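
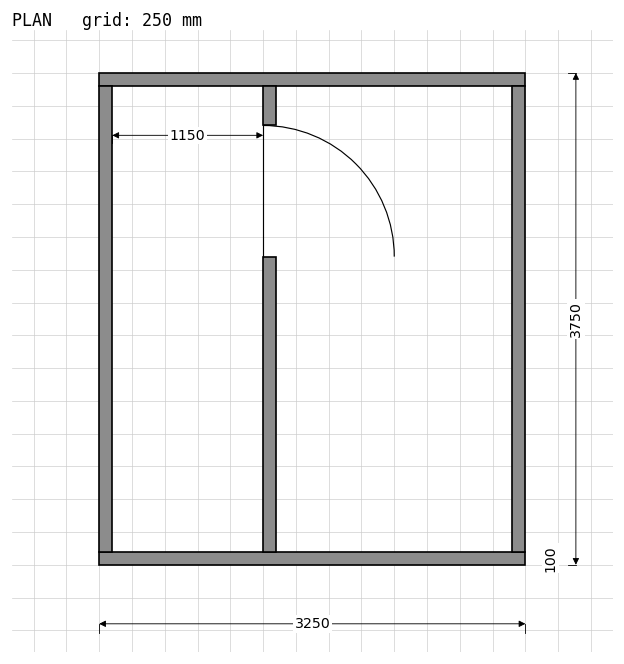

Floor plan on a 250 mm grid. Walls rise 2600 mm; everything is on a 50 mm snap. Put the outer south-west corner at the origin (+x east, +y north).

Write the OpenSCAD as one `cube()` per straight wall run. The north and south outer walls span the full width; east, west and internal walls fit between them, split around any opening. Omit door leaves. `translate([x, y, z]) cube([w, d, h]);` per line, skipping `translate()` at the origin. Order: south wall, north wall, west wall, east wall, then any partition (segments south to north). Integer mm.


cube([3250, 100, 2600]);
translate([0, 3650, 0]) cube([3250, 100, 2600]);
translate([0, 100, 0]) cube([100, 3550, 2600]);
translate([3150, 100, 0]) cube([100, 3550, 2600]);
translate([1250, 100, 0]) cube([100, 2250, 2600]);
translate([1250, 3350, 0]) cube([100, 300, 2600]);


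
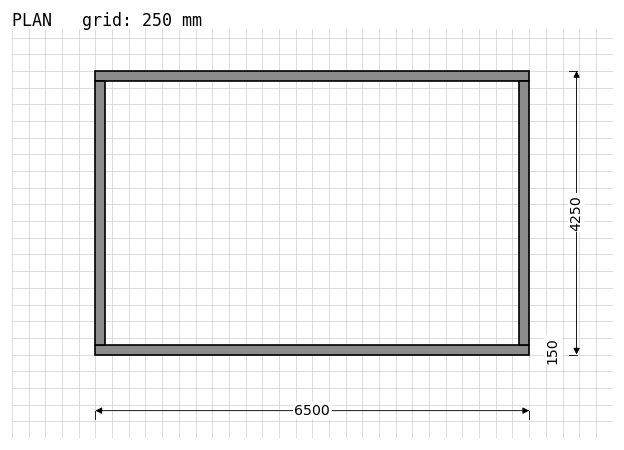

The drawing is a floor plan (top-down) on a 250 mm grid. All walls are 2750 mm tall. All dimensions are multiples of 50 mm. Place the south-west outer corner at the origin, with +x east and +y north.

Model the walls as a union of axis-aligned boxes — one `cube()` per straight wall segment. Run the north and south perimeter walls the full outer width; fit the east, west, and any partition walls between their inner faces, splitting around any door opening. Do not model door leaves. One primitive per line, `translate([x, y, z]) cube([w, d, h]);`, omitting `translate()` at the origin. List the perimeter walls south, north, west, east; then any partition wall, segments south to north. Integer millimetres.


cube([6500, 150, 2750]);
translate([0, 4100, 0]) cube([6500, 150, 2750]);
translate([0, 150, 0]) cube([150, 3950, 2750]);
translate([6350, 150, 0]) cube([150, 3950, 2750]);


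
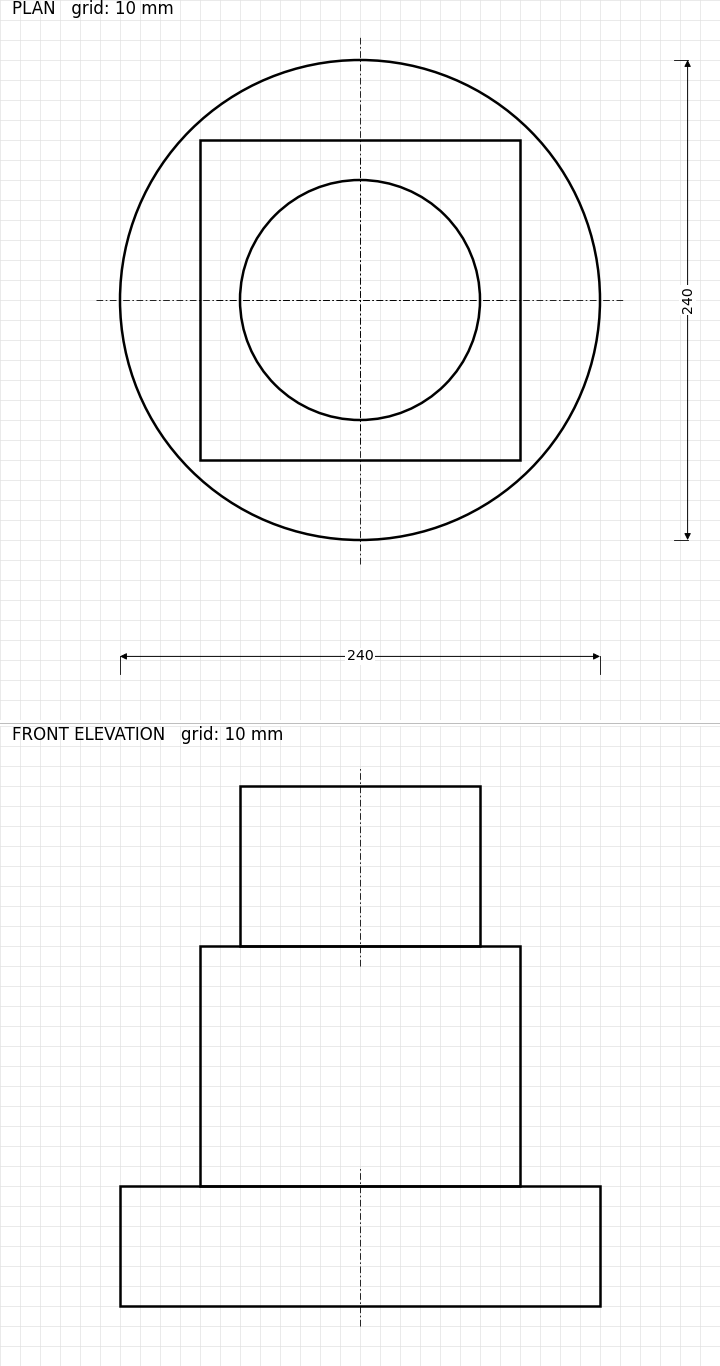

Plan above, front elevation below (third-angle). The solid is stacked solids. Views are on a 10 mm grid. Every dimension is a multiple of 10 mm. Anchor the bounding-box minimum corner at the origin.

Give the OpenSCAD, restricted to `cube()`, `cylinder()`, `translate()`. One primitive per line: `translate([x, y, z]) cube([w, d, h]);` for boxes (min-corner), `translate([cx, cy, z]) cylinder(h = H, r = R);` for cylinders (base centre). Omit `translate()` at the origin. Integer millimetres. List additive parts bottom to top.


translate([120, 120, 0]) cylinder(h = 60, r = 120);
translate([40, 40, 60]) cube([160, 160, 120]);
translate([120, 120, 180]) cylinder(h = 80, r = 60);


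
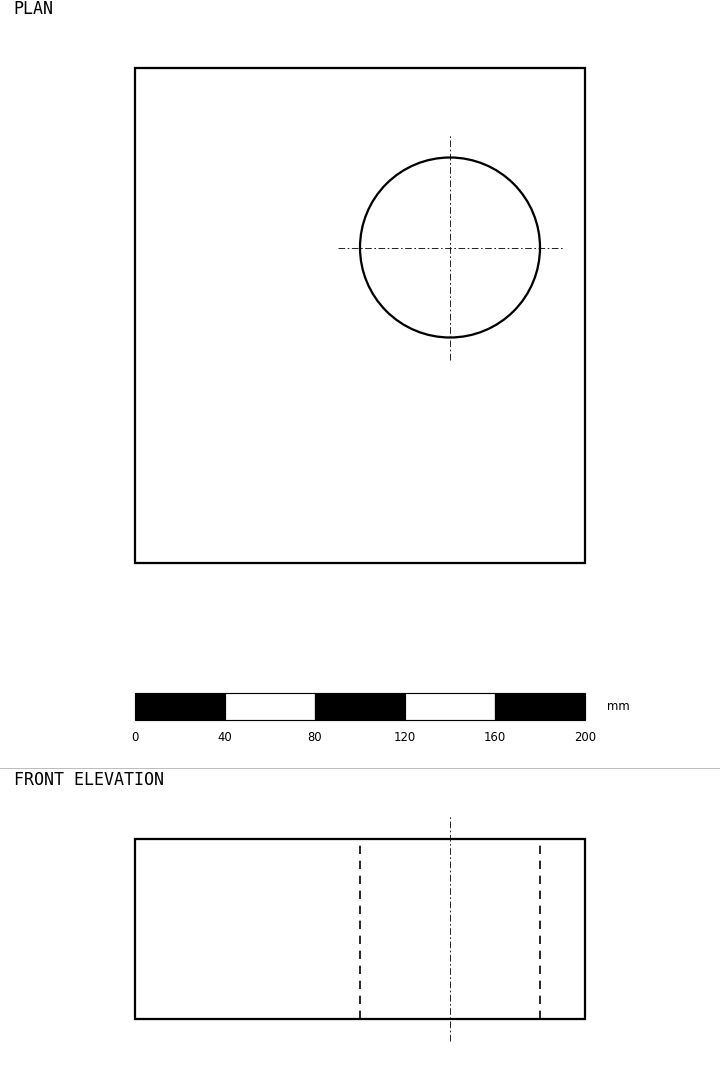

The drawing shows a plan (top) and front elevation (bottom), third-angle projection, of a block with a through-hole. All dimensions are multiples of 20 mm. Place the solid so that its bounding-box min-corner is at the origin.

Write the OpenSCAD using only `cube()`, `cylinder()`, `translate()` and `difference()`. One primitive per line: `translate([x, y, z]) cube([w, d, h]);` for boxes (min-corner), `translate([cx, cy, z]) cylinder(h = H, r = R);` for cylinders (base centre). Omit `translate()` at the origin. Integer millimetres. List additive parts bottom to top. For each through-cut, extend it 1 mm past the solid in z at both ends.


difference() {
  cube([200, 220, 80]);
  translate([140, 140, -1]) cylinder(h = 82, r = 40);
}


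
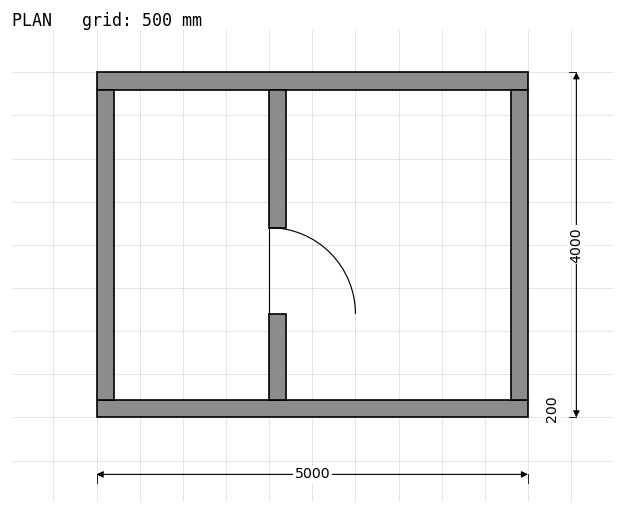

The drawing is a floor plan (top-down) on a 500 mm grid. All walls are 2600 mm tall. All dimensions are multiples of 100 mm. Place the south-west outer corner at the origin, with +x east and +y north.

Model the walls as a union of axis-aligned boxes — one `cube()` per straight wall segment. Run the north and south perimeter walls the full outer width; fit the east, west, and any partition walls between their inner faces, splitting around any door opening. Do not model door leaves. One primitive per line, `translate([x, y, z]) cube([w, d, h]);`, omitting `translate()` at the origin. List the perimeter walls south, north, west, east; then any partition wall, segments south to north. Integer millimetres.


cube([5000, 200, 2600]);
translate([0, 3800, 0]) cube([5000, 200, 2600]);
translate([0, 200, 0]) cube([200, 3600, 2600]);
translate([4800, 200, 0]) cube([200, 3600, 2600]);
translate([2000, 200, 0]) cube([200, 1000, 2600]);
translate([2000, 2200, 0]) cube([200, 1600, 2600]);


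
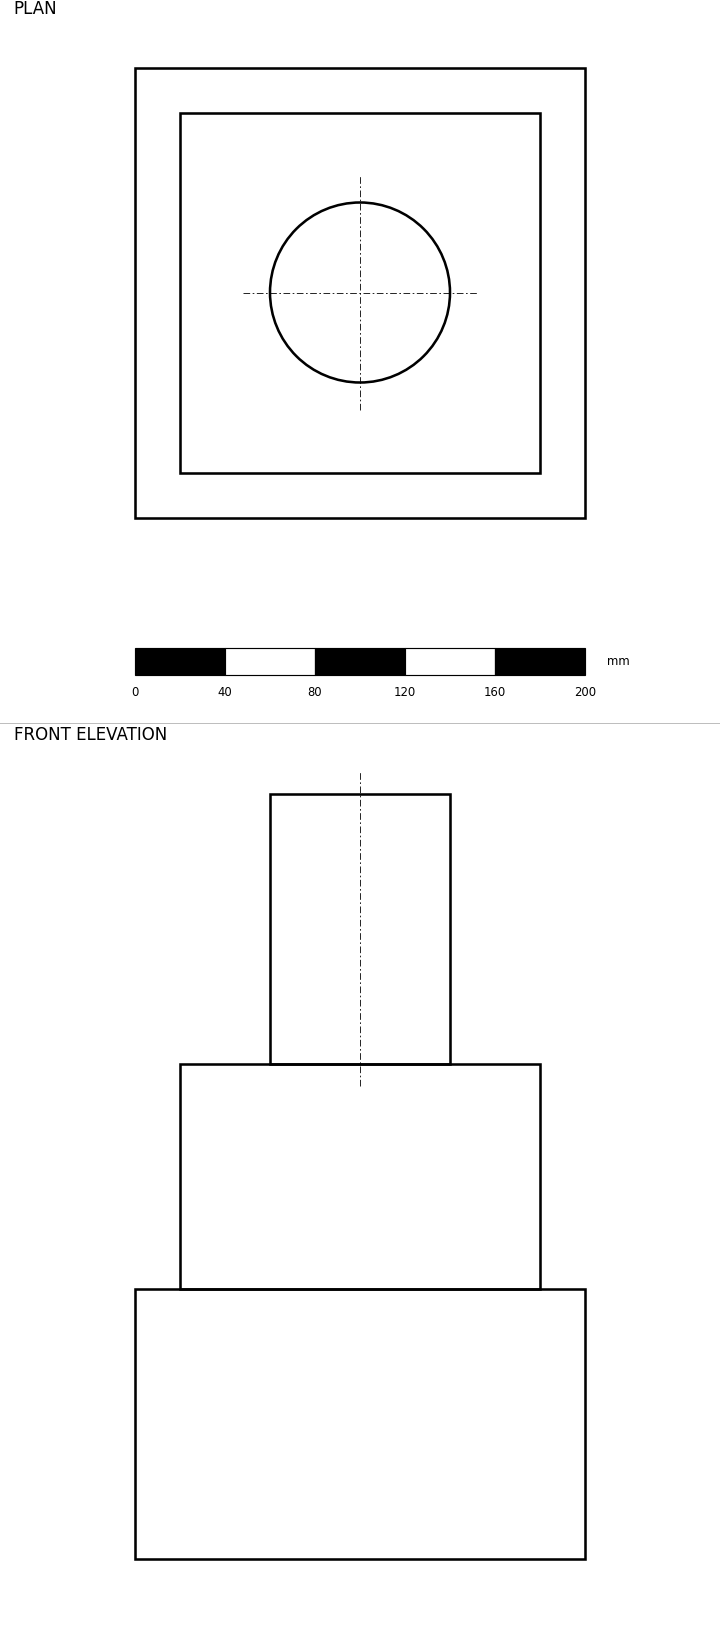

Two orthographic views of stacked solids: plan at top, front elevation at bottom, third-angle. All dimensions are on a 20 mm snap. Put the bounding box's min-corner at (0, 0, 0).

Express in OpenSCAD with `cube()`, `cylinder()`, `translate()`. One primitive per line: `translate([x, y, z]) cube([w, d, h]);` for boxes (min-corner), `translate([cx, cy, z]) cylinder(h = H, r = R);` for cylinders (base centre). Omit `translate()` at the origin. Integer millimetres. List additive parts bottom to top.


cube([200, 200, 120]);
translate([20, 20, 120]) cube([160, 160, 100]);
translate([100, 100, 220]) cylinder(h = 120, r = 40);


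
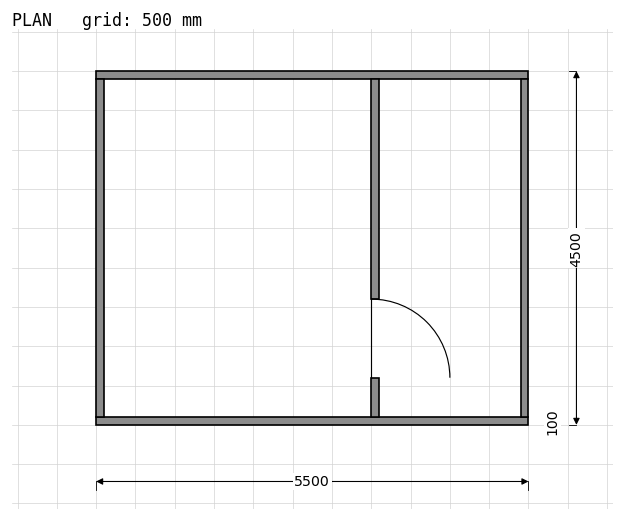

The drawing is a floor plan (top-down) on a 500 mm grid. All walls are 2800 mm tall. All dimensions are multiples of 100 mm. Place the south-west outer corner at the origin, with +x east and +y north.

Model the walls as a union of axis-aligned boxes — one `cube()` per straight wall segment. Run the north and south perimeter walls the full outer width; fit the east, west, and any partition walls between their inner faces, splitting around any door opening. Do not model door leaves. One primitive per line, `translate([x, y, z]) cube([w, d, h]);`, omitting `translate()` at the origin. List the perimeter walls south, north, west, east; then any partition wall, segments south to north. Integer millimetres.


cube([5500, 100, 2800]);
translate([0, 4400, 0]) cube([5500, 100, 2800]);
translate([0, 100, 0]) cube([100, 4300, 2800]);
translate([5400, 100, 0]) cube([100, 4300, 2800]);
translate([3500, 100, 0]) cube([100, 500, 2800]);
translate([3500, 1600, 0]) cube([100, 2800, 2800]);


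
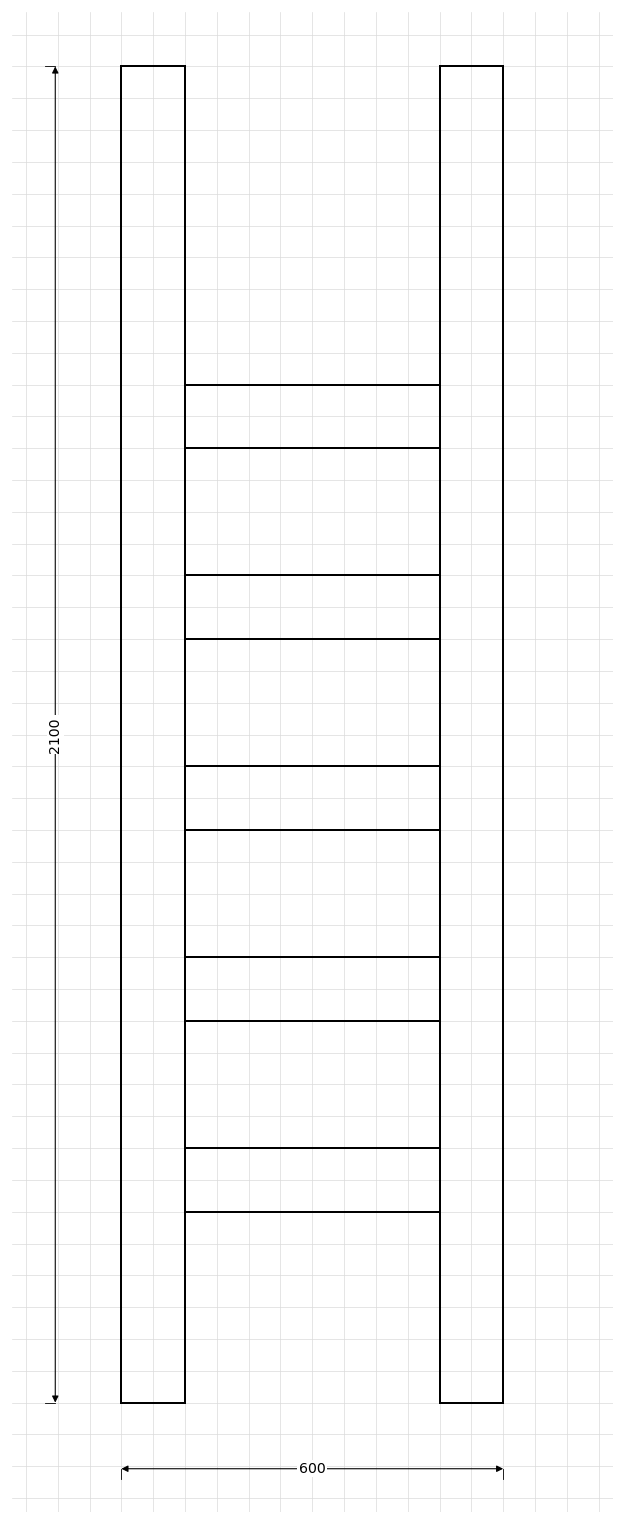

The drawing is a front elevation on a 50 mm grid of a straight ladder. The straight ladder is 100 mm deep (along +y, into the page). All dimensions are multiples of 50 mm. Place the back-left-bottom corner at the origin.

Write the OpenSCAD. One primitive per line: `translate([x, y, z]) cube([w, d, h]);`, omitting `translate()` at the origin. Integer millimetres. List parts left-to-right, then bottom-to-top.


cube([100, 100, 2100]);
translate([100, 0, 300]) cube([400, 100, 100]);
translate([100, 0, 600]) cube([400, 100, 100]);
translate([100, 0, 900]) cube([400, 100, 100]);
translate([100, 0, 1200]) cube([400, 100, 100]);
translate([100, 0, 1500]) cube([400, 100, 100]);
translate([500, 0, 0]) cube([100, 100, 2100]);


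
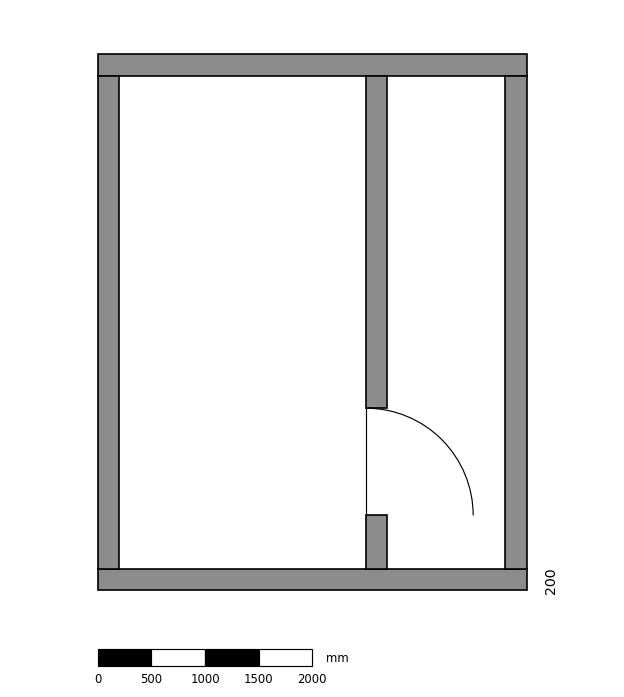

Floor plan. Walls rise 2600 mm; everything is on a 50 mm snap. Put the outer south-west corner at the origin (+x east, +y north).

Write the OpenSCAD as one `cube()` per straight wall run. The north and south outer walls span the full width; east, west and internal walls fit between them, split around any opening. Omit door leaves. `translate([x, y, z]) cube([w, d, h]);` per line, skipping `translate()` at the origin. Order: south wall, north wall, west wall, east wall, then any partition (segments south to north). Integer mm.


cube([4000, 200, 2600]);
translate([0, 4800, 0]) cube([4000, 200, 2600]);
translate([0, 200, 0]) cube([200, 4600, 2600]);
translate([3800, 200, 0]) cube([200, 4600, 2600]);
translate([2500, 200, 0]) cube([200, 500, 2600]);
translate([2500, 1700, 0]) cube([200, 3100, 2600]);


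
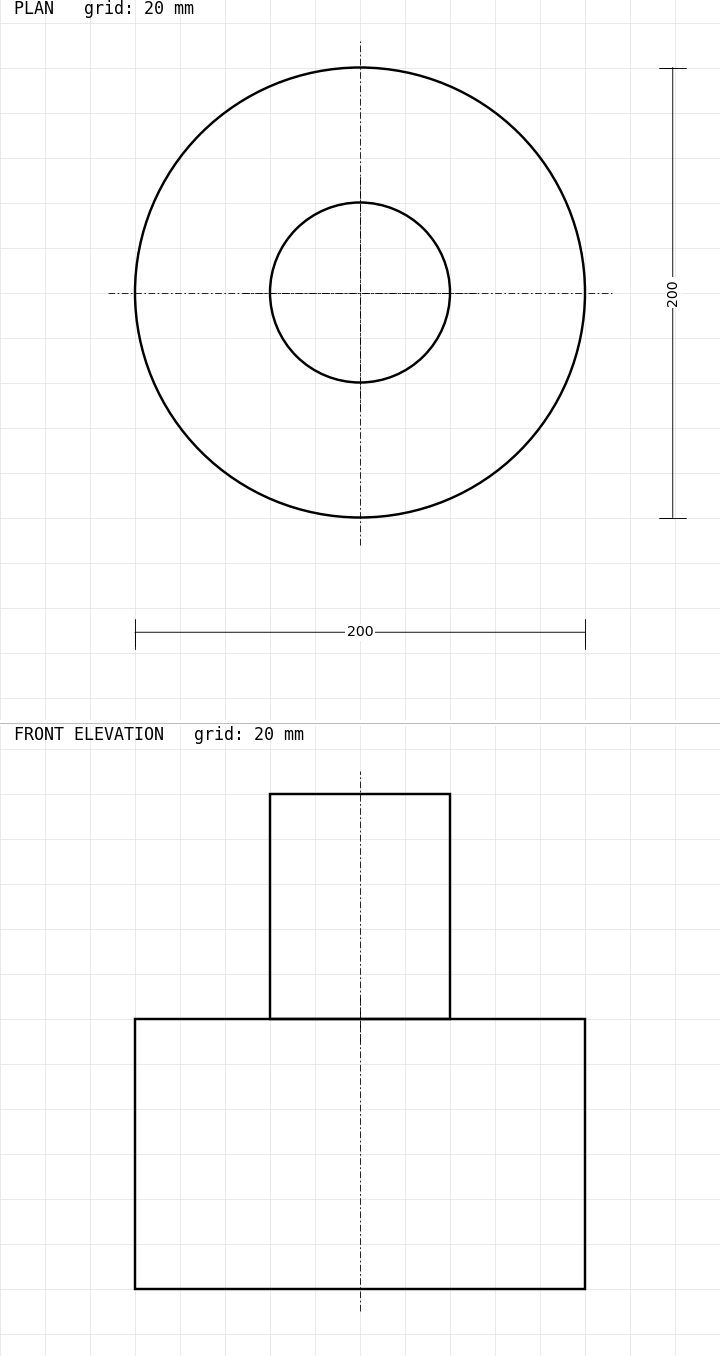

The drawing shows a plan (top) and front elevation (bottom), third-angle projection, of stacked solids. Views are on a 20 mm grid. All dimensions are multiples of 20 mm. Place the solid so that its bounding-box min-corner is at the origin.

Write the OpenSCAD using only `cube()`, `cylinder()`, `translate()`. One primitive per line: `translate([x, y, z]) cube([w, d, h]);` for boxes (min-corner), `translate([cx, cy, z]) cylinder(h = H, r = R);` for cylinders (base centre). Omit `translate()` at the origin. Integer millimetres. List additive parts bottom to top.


translate([100, 100, 0]) cylinder(h = 120, r = 100);
translate([100, 100, 120]) cylinder(h = 100, r = 40);


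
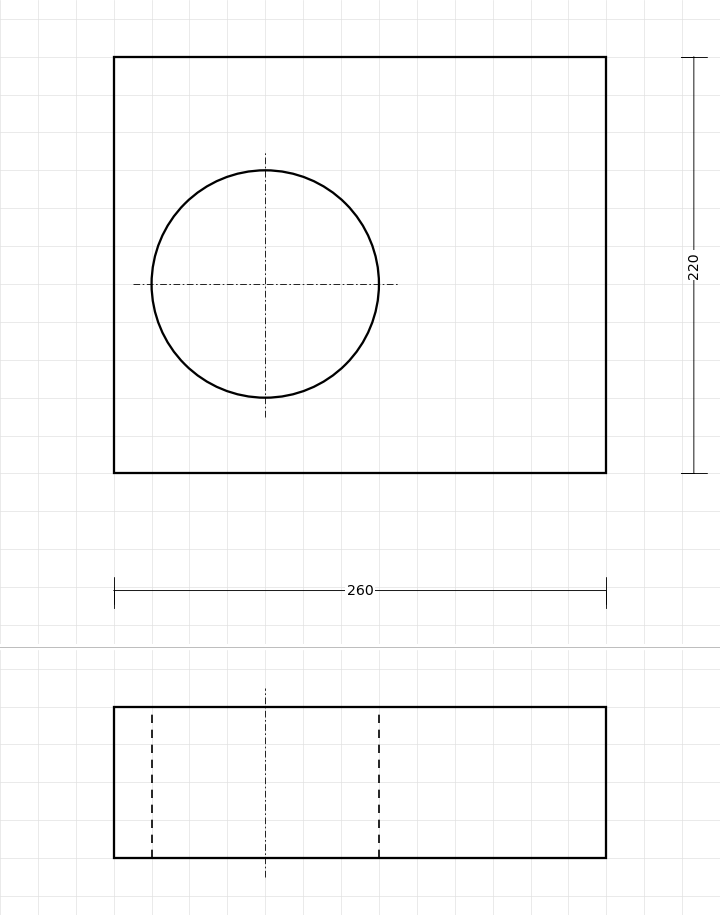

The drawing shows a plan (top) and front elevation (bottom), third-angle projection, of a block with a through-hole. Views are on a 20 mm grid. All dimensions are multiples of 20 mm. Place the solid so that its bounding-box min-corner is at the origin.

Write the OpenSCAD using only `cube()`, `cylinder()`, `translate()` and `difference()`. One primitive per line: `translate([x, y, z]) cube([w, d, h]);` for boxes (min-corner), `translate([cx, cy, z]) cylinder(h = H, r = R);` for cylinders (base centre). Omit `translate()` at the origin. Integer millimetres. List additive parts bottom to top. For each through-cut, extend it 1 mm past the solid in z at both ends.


difference() {
  cube([260, 220, 80]);
  translate([80, 100, -1]) cylinder(h = 82, r = 60);
}


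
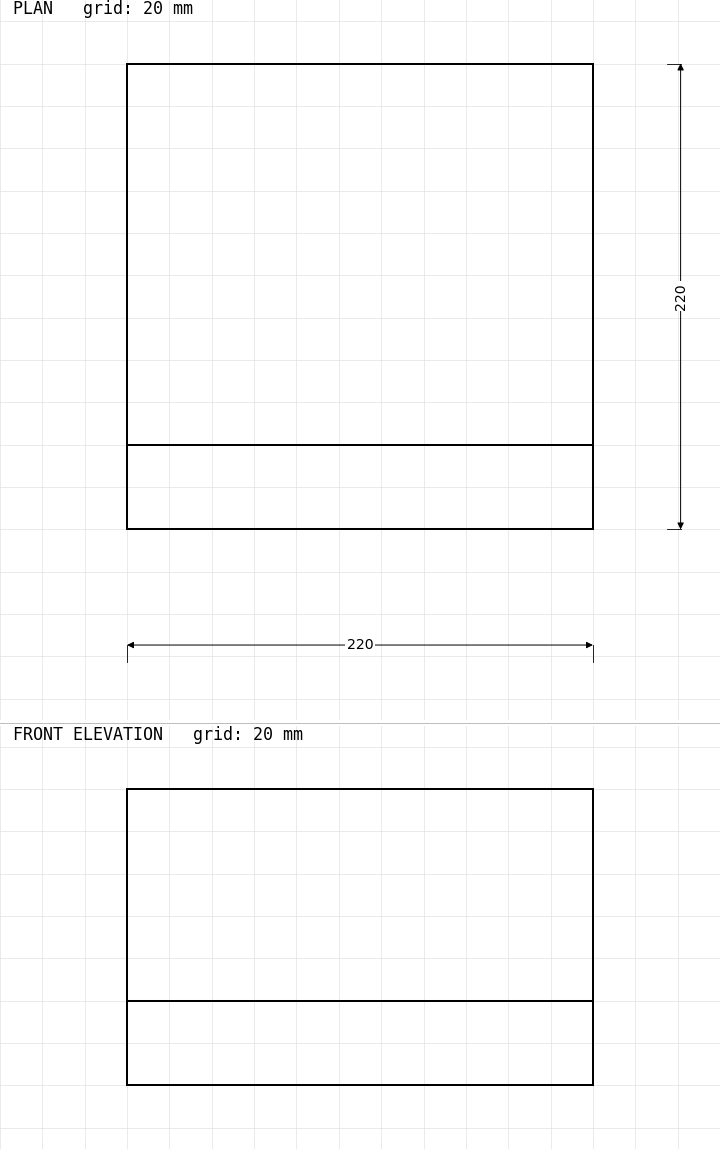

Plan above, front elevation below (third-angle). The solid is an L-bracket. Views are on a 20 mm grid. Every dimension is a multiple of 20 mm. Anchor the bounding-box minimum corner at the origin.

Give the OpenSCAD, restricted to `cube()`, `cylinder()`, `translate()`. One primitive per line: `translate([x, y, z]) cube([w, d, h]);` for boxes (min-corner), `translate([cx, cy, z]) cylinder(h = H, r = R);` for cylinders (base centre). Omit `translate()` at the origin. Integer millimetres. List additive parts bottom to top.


cube([220, 220, 40]);
translate([0, 0, 40]) cube([220, 40, 100]);


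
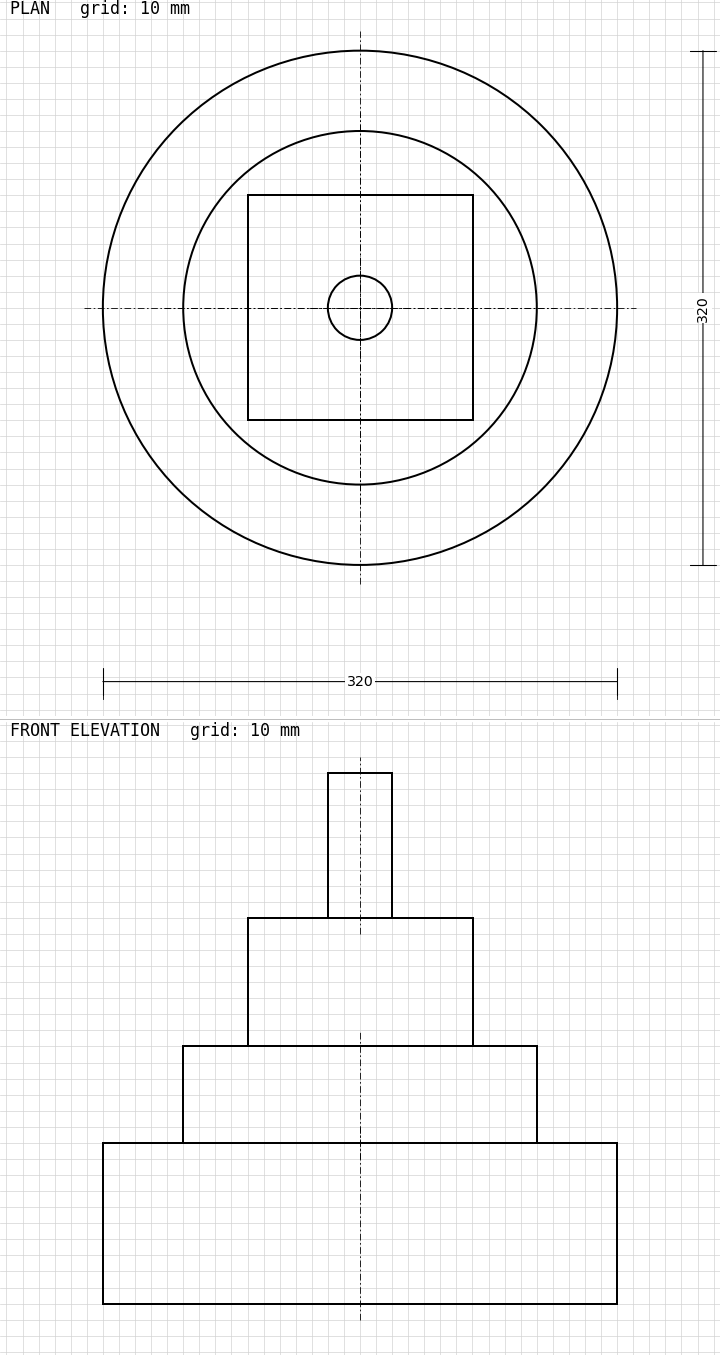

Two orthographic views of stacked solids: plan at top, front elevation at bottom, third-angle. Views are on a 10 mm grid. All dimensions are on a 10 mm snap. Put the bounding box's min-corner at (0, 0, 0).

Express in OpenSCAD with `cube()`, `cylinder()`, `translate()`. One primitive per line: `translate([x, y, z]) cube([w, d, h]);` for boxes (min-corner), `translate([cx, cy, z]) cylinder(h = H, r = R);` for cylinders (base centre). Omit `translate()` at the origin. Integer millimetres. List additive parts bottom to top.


translate([160, 160, 0]) cylinder(h = 100, r = 160);
translate([160, 160, 100]) cylinder(h = 60, r = 110);
translate([90, 90, 160]) cube([140, 140, 80]);
translate([160, 160, 240]) cylinder(h = 90, r = 20);


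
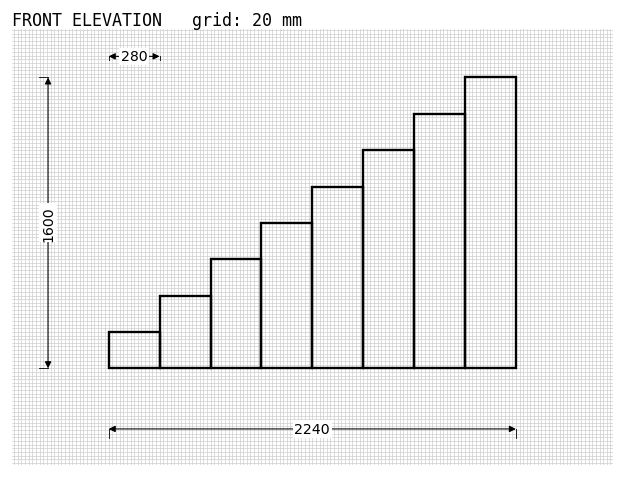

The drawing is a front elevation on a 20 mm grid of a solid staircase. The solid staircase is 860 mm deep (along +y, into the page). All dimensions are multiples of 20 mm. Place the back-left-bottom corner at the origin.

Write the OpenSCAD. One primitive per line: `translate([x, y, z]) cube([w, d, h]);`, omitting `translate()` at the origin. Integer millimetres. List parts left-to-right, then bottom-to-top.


cube([280, 860, 200]);
translate([280, 0, 0]) cube([280, 860, 400]);
translate([560, 0, 0]) cube([280, 860, 600]);
translate([840, 0, 0]) cube([280, 860, 800]);
translate([1120, 0, 0]) cube([280, 860, 1000]);
translate([1400, 0, 0]) cube([280, 860, 1200]);
translate([1680, 0, 0]) cube([280, 860, 1400]);
translate([1960, 0, 0]) cube([280, 860, 1600]);


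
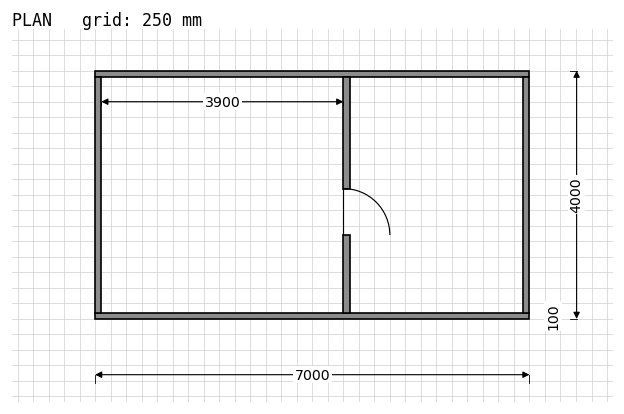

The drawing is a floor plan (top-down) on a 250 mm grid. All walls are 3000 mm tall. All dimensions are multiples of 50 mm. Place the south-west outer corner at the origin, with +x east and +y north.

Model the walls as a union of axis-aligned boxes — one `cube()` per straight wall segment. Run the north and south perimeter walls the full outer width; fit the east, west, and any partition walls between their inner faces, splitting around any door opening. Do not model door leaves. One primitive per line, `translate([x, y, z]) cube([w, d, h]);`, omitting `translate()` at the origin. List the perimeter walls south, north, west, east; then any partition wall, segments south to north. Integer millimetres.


cube([7000, 100, 3000]);
translate([0, 3900, 0]) cube([7000, 100, 3000]);
translate([0, 100, 0]) cube([100, 3800, 3000]);
translate([6900, 100, 0]) cube([100, 3800, 3000]);
translate([4000, 100, 0]) cube([100, 1250, 3000]);
translate([4000, 2100, 0]) cube([100, 1800, 3000]);


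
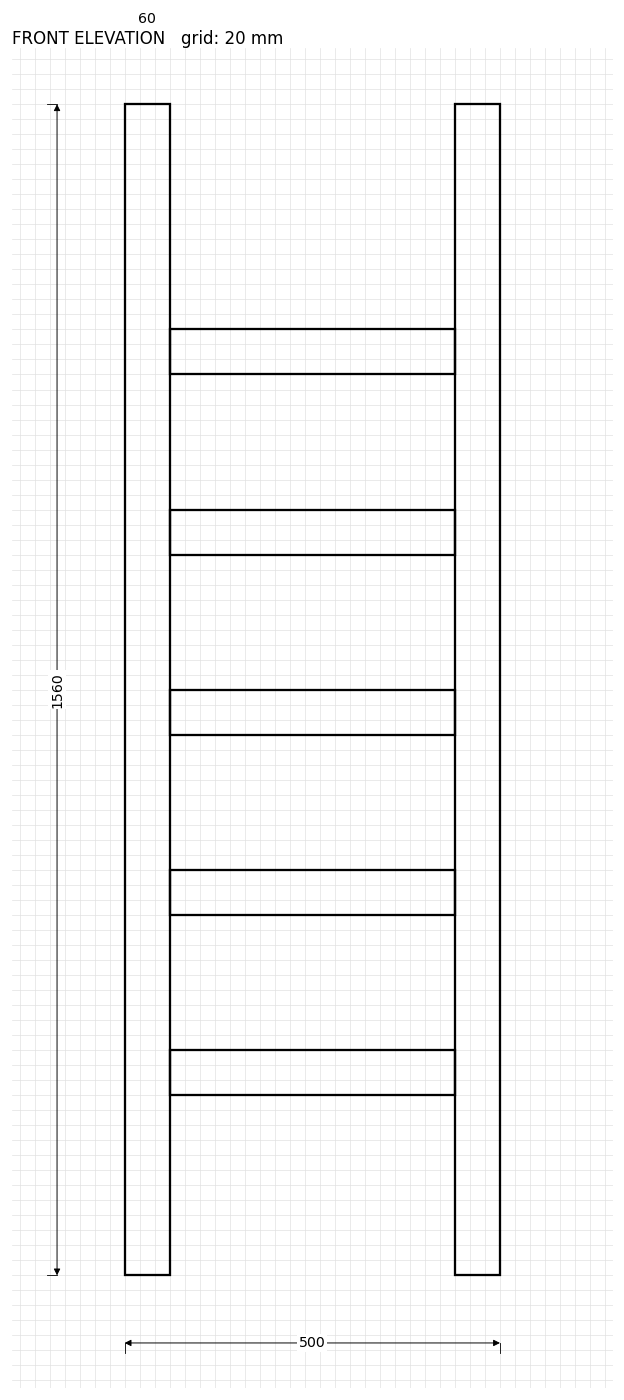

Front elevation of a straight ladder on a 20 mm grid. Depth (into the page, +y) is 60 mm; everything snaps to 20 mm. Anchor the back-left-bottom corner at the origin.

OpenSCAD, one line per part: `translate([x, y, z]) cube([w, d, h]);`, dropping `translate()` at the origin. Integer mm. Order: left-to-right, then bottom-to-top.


cube([60, 60, 1560]);
translate([60, 0, 240]) cube([380, 60, 60]);
translate([60, 0, 480]) cube([380, 60, 60]);
translate([60, 0, 720]) cube([380, 60, 60]);
translate([60, 0, 960]) cube([380, 60, 60]);
translate([60, 0, 1200]) cube([380, 60, 60]);
translate([440, 0, 0]) cube([60, 60, 1560]);


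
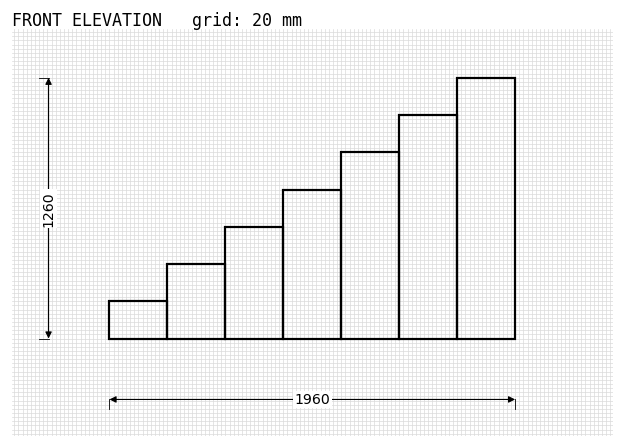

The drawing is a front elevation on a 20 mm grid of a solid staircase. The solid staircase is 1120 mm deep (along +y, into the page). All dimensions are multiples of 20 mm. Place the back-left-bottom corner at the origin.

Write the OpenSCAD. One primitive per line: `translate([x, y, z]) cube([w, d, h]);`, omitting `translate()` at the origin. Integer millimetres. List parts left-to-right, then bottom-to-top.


cube([280, 1120, 180]);
translate([280, 0, 0]) cube([280, 1120, 360]);
translate([560, 0, 0]) cube([280, 1120, 540]);
translate([840, 0, 0]) cube([280, 1120, 720]);
translate([1120, 0, 0]) cube([280, 1120, 900]);
translate([1400, 0, 0]) cube([280, 1120, 1080]);
translate([1680, 0, 0]) cube([280, 1120, 1260]);


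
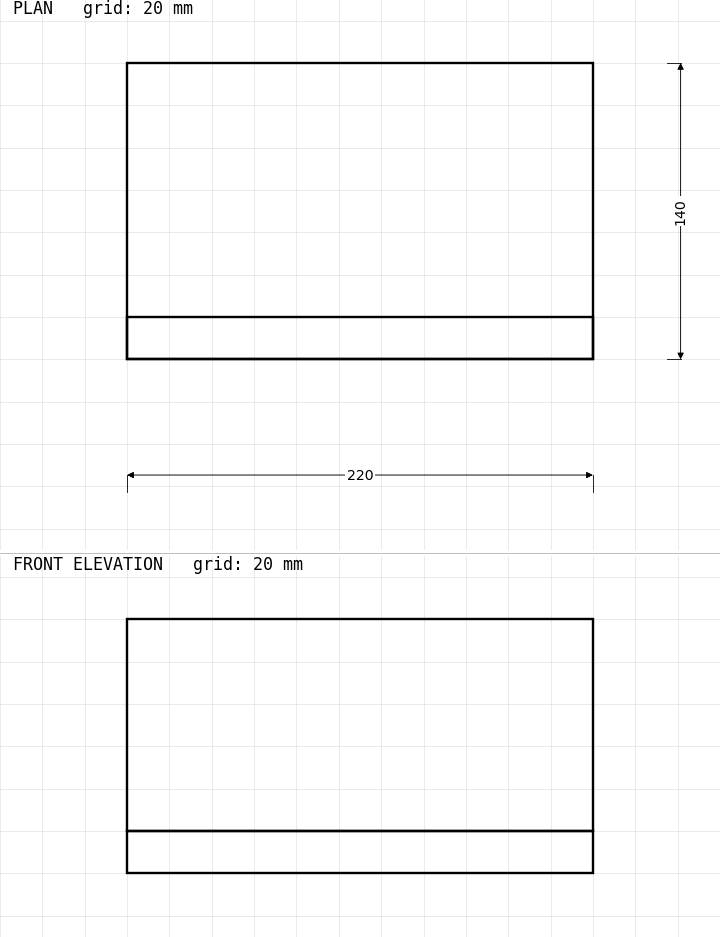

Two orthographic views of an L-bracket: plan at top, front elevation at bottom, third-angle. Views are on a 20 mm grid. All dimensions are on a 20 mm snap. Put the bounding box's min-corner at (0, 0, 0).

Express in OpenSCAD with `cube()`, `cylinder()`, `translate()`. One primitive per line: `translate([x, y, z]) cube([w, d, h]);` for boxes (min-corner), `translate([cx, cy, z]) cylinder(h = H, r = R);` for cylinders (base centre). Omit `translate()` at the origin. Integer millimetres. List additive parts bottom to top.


cube([220, 140, 20]);
translate([0, 0, 20]) cube([220, 20, 100]);


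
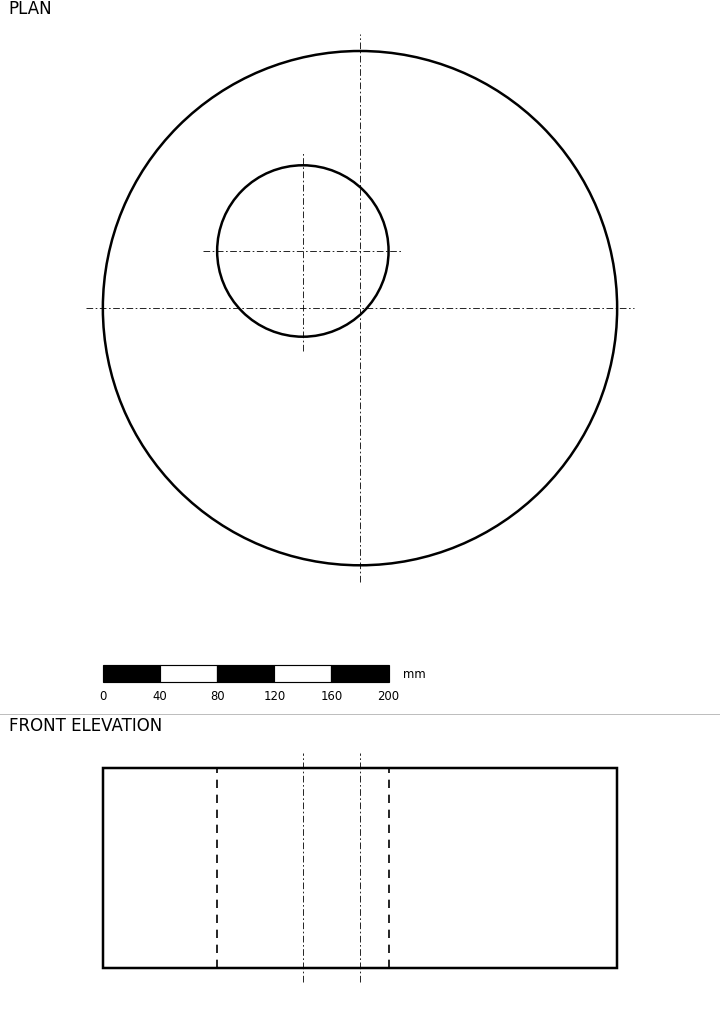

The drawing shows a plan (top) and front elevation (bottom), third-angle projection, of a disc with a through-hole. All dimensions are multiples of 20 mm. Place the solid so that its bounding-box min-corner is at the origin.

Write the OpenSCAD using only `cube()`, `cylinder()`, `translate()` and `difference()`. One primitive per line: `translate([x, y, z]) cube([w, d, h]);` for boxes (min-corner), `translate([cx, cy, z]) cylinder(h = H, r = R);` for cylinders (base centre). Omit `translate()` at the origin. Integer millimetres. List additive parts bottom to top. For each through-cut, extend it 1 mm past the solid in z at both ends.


difference() {
  translate([180, 180, 0]) cylinder(h = 140, r = 180);
  translate([140, 220, -1]) cylinder(h = 142, r = 60);
}


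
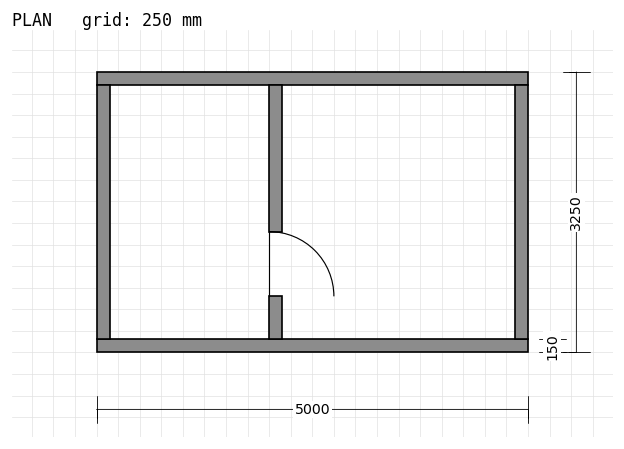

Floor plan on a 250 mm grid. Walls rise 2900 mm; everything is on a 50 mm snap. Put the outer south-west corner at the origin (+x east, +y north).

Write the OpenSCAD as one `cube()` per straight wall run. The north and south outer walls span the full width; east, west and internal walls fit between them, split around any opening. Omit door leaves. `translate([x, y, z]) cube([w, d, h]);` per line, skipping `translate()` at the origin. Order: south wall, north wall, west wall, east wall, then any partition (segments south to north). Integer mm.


cube([5000, 150, 2900]);
translate([0, 3100, 0]) cube([5000, 150, 2900]);
translate([0, 150, 0]) cube([150, 2950, 2900]);
translate([4850, 150, 0]) cube([150, 2950, 2900]);
translate([2000, 150, 0]) cube([150, 500, 2900]);
translate([2000, 1400, 0]) cube([150, 1700, 2900]);


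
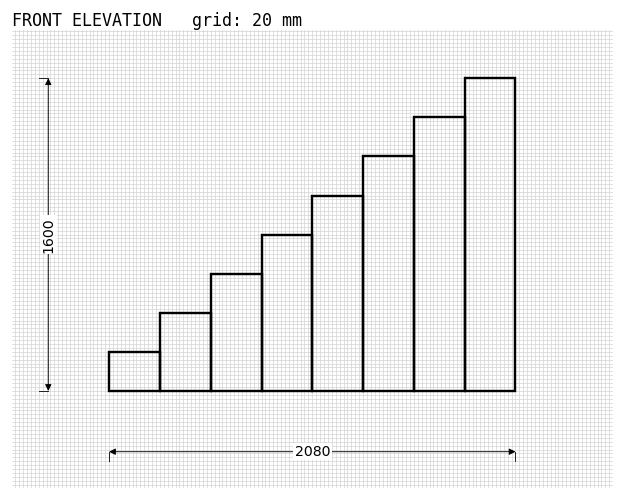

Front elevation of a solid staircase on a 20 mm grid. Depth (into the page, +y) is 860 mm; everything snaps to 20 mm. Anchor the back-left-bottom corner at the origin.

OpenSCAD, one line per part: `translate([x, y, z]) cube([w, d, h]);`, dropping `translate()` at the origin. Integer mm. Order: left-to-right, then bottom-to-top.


cube([260, 860, 200]);
translate([260, 0, 0]) cube([260, 860, 400]);
translate([520, 0, 0]) cube([260, 860, 600]);
translate([780, 0, 0]) cube([260, 860, 800]);
translate([1040, 0, 0]) cube([260, 860, 1000]);
translate([1300, 0, 0]) cube([260, 860, 1200]);
translate([1560, 0, 0]) cube([260, 860, 1400]);
translate([1820, 0, 0]) cube([260, 860, 1600]);


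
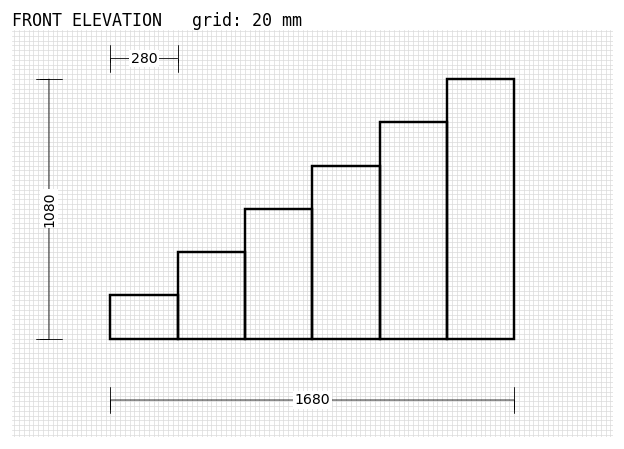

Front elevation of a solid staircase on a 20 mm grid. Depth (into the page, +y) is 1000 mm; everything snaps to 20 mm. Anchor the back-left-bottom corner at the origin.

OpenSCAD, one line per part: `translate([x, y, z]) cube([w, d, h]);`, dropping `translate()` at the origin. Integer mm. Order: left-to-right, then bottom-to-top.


cube([280, 1000, 180]);
translate([280, 0, 0]) cube([280, 1000, 360]);
translate([560, 0, 0]) cube([280, 1000, 540]);
translate([840, 0, 0]) cube([280, 1000, 720]);
translate([1120, 0, 0]) cube([280, 1000, 900]);
translate([1400, 0, 0]) cube([280, 1000, 1080]);


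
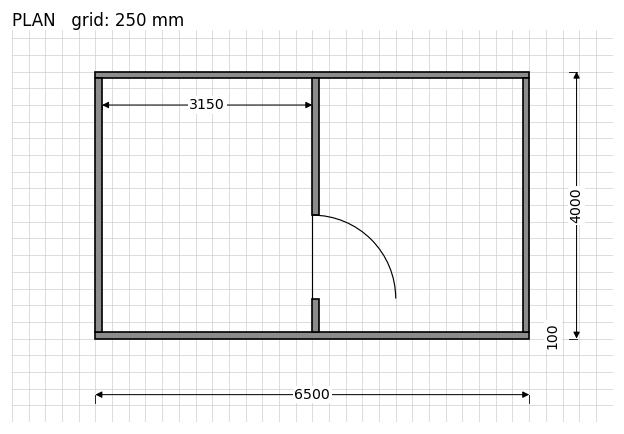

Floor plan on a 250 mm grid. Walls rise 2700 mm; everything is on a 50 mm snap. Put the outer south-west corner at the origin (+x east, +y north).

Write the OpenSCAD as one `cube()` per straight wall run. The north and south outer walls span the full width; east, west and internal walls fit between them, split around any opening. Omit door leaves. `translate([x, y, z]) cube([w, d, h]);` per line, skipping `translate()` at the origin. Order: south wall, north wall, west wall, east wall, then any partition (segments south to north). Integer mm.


cube([6500, 100, 2700]);
translate([0, 3900, 0]) cube([6500, 100, 2700]);
translate([0, 100, 0]) cube([100, 3800, 2700]);
translate([6400, 100, 0]) cube([100, 3800, 2700]);
translate([3250, 100, 0]) cube([100, 500, 2700]);
translate([3250, 1850, 0]) cube([100, 2050, 2700]);


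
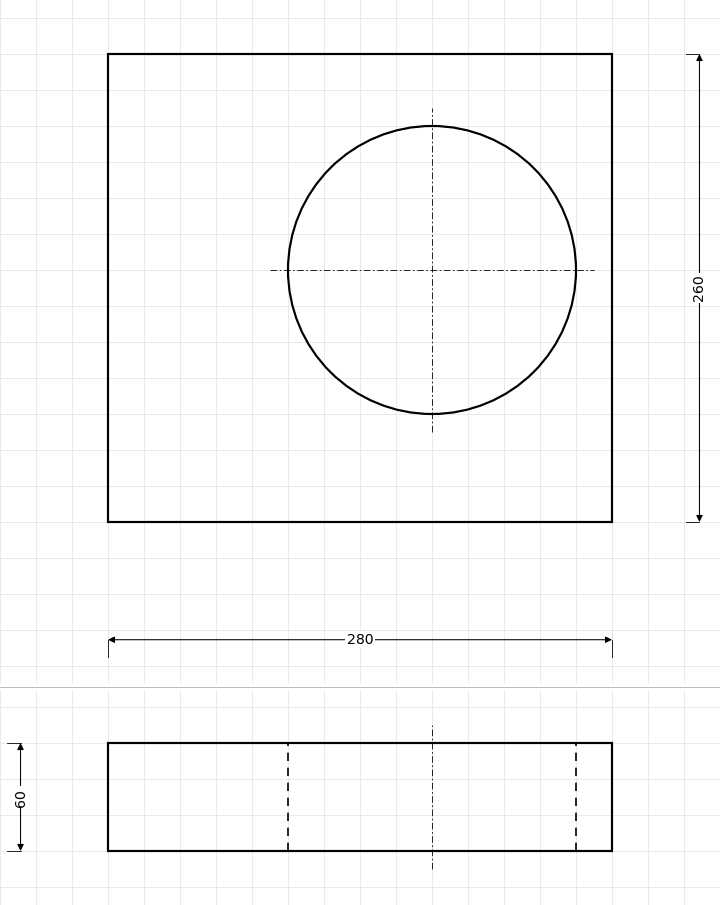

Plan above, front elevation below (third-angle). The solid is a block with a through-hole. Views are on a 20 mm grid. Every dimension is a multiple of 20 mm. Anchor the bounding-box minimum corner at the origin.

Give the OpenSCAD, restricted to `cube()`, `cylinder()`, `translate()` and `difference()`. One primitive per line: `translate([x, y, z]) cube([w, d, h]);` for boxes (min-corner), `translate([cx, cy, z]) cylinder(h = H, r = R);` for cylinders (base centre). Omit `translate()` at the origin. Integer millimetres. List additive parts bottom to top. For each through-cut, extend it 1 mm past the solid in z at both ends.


difference() {
  cube([280, 260, 60]);
  translate([180, 140, -1]) cylinder(h = 62, r = 80);
}


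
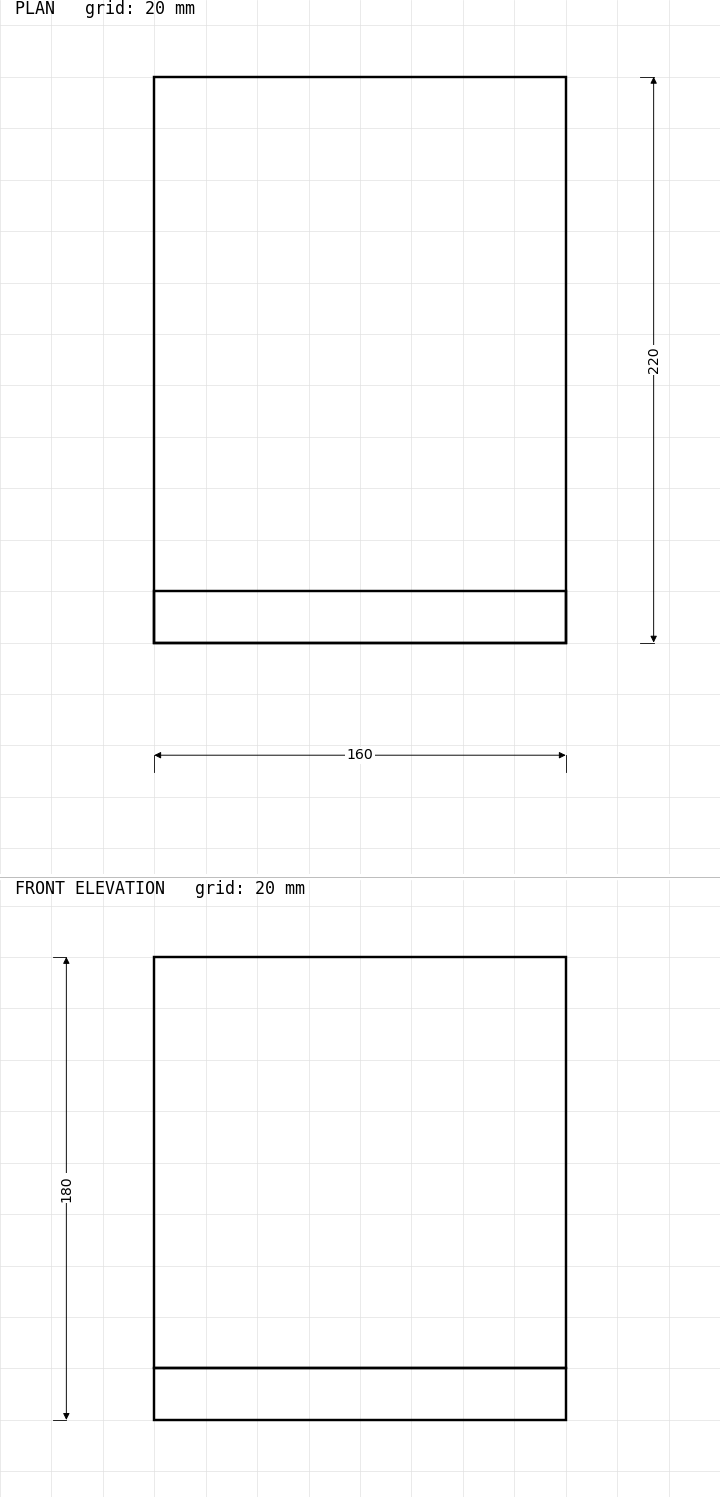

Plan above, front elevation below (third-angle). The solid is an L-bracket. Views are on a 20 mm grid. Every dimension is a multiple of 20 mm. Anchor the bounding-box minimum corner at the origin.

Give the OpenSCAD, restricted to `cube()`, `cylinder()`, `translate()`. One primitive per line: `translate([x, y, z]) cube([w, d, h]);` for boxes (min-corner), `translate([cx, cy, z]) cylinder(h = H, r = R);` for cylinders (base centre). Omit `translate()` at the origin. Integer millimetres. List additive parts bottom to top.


cube([160, 220, 20]);
translate([0, 0, 20]) cube([160, 20, 160]);


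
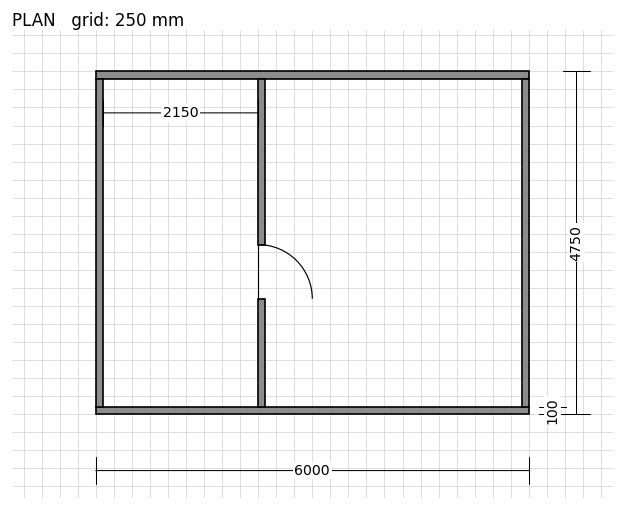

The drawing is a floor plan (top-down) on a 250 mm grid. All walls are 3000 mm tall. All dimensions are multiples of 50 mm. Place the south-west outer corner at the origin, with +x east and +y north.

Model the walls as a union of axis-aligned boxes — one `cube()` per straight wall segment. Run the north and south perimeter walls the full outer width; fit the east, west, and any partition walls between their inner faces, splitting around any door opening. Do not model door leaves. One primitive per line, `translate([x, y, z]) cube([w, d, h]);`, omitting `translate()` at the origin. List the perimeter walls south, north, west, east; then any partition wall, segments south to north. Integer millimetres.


cube([6000, 100, 3000]);
translate([0, 4650, 0]) cube([6000, 100, 3000]);
translate([0, 100, 0]) cube([100, 4550, 3000]);
translate([5900, 100, 0]) cube([100, 4550, 3000]);
translate([2250, 100, 0]) cube([100, 1500, 3000]);
translate([2250, 2350, 0]) cube([100, 2300, 3000]);


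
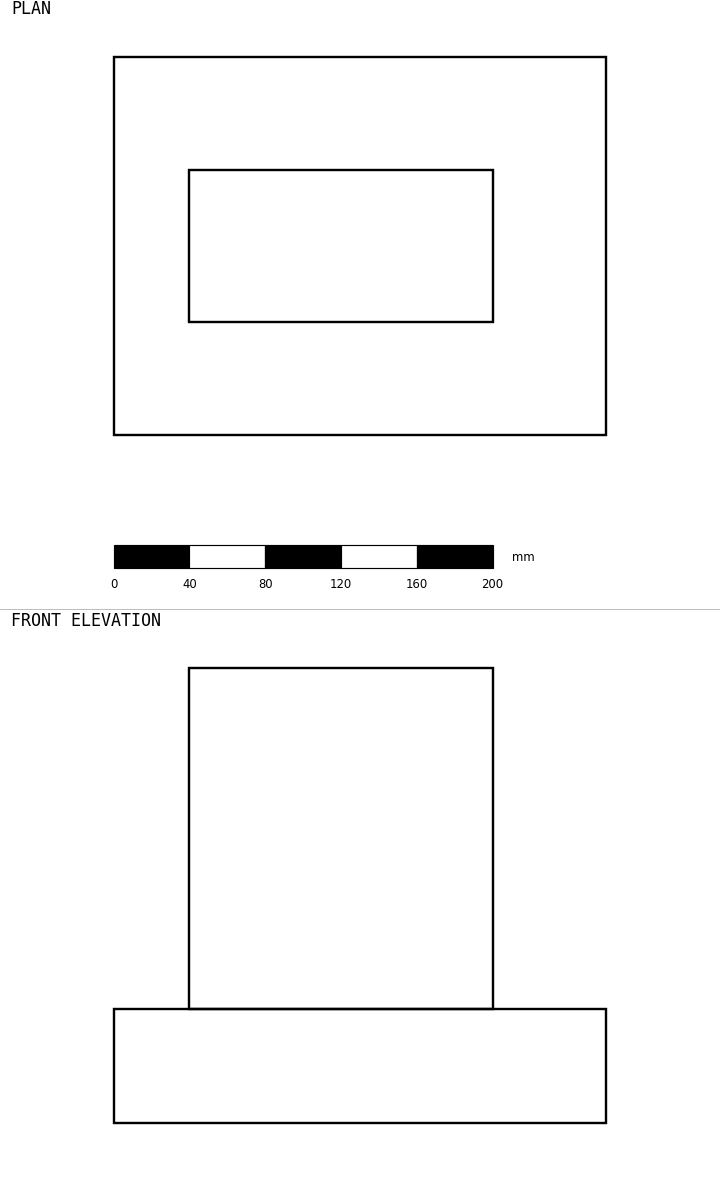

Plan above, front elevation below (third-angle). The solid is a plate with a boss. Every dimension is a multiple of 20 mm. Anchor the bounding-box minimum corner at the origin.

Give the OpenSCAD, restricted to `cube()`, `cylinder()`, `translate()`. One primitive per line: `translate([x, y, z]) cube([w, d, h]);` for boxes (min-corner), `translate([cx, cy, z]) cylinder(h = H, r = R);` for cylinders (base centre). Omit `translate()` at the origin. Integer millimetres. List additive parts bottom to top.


cube([260, 200, 60]);
translate([40, 60, 60]) cube([160, 80, 180]);


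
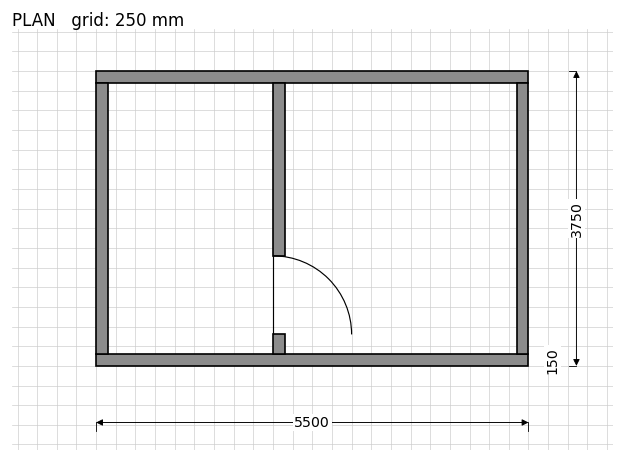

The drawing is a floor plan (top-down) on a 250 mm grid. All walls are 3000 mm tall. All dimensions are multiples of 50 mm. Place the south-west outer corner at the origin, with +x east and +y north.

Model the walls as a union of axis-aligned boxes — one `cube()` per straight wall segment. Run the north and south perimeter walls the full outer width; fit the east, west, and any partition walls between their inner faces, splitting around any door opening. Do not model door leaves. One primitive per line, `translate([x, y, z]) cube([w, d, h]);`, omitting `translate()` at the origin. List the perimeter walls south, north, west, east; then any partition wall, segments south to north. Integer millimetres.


cube([5500, 150, 3000]);
translate([0, 3600, 0]) cube([5500, 150, 3000]);
translate([0, 150, 0]) cube([150, 3450, 3000]);
translate([5350, 150, 0]) cube([150, 3450, 3000]);
translate([2250, 150, 0]) cube([150, 250, 3000]);
translate([2250, 1400, 0]) cube([150, 2200, 3000]);


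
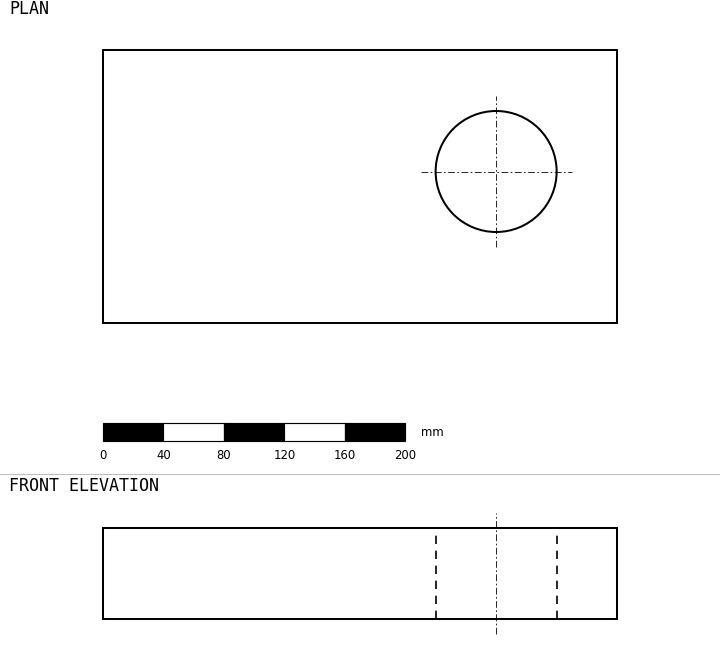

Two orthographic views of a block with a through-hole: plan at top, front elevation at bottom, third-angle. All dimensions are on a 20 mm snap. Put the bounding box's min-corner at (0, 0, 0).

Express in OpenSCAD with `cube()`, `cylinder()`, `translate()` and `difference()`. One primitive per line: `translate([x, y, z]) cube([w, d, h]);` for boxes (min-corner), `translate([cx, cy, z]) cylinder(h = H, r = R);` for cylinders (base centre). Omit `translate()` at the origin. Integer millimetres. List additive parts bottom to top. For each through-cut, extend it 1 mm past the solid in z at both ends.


difference() {
  cube([340, 180, 60]);
  translate([260, 100, -1]) cylinder(h = 62, r = 40);
}


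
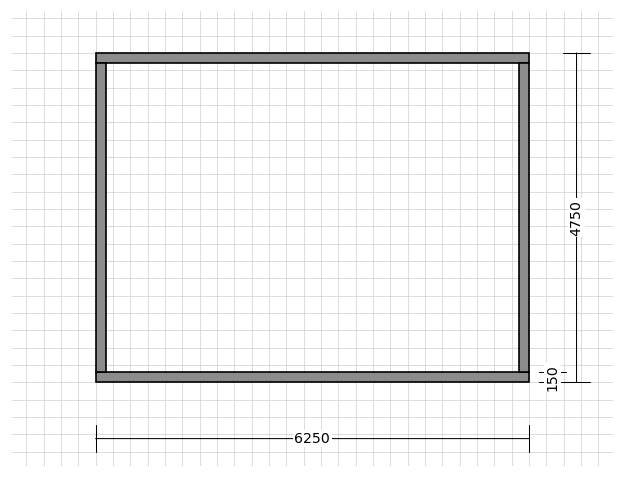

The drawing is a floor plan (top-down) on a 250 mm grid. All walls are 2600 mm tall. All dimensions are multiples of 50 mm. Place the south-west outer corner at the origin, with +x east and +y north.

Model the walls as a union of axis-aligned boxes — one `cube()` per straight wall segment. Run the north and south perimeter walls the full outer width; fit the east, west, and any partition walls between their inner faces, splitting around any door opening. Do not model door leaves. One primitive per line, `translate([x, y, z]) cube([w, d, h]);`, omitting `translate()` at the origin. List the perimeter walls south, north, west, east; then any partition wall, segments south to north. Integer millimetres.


cube([6250, 150, 2600]);
translate([0, 4600, 0]) cube([6250, 150, 2600]);
translate([0, 150, 0]) cube([150, 4450, 2600]);
translate([6100, 150, 0]) cube([150, 4450, 2600]);


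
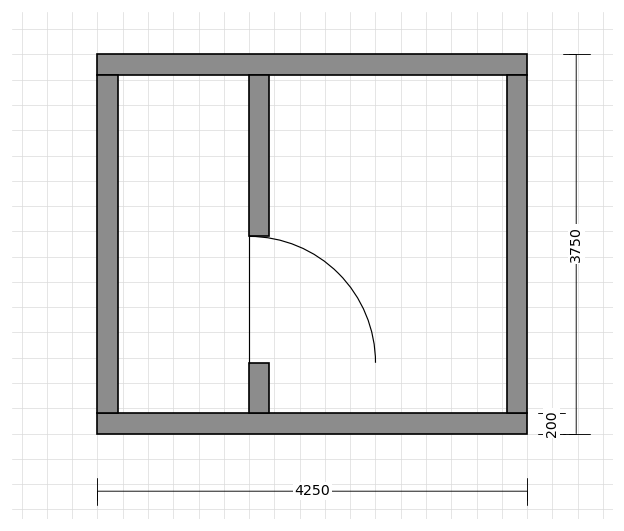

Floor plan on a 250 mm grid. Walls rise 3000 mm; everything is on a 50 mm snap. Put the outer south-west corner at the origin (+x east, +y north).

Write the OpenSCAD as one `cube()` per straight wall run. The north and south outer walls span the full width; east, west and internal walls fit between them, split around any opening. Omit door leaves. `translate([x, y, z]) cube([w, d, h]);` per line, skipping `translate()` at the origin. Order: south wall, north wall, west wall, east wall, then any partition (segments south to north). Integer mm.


cube([4250, 200, 3000]);
translate([0, 3550, 0]) cube([4250, 200, 3000]);
translate([0, 200, 0]) cube([200, 3350, 3000]);
translate([4050, 200, 0]) cube([200, 3350, 3000]);
translate([1500, 200, 0]) cube([200, 500, 3000]);
translate([1500, 1950, 0]) cube([200, 1600, 3000]);


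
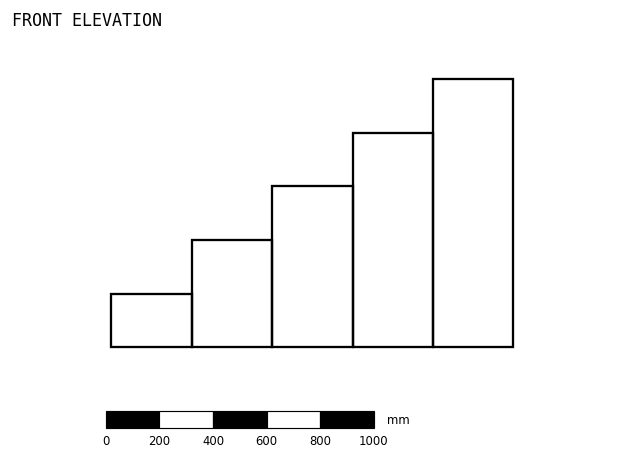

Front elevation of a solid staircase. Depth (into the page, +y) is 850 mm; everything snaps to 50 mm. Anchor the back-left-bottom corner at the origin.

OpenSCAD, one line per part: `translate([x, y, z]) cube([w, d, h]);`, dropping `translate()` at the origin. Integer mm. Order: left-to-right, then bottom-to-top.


cube([300, 850, 200]);
translate([300, 0, 0]) cube([300, 850, 400]);
translate([600, 0, 0]) cube([300, 850, 600]);
translate([900, 0, 0]) cube([300, 850, 800]);
translate([1200, 0, 0]) cube([300, 850, 1000]);


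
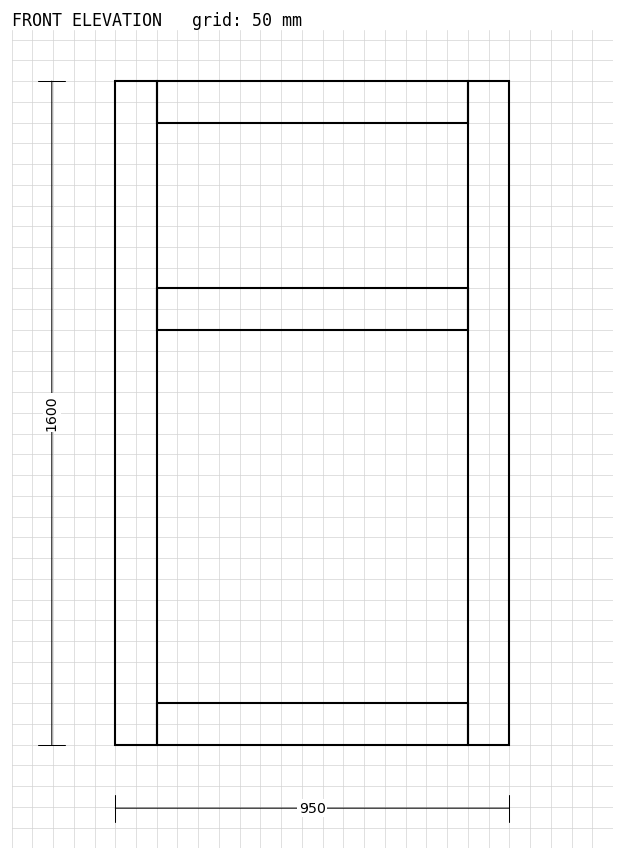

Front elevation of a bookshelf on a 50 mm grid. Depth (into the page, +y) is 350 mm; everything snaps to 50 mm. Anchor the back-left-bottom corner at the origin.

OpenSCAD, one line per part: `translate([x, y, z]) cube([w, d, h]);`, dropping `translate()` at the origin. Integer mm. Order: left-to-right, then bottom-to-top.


cube([100, 350, 1600]);
translate([100, 0, 0]) cube([750, 350, 100]);
translate([100, 0, 1000]) cube([750, 350, 100]);
translate([100, 0, 1500]) cube([750, 350, 100]);
translate([850, 0, 0]) cube([100, 350, 1600]);


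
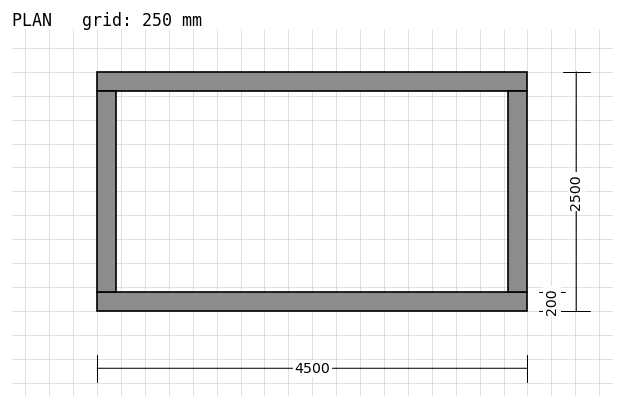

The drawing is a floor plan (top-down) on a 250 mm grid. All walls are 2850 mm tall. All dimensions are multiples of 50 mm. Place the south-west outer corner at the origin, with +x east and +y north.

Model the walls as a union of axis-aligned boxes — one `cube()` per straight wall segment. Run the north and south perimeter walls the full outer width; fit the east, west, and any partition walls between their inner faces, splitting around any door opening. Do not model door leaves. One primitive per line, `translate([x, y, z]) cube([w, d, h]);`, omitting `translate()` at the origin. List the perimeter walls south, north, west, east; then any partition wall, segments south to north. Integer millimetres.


cube([4500, 200, 2850]);
translate([0, 2300, 0]) cube([4500, 200, 2850]);
translate([0, 200, 0]) cube([200, 2100, 2850]);
translate([4300, 200, 0]) cube([200, 2100, 2850]);


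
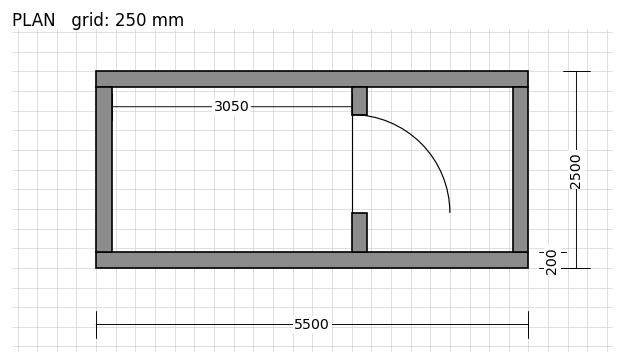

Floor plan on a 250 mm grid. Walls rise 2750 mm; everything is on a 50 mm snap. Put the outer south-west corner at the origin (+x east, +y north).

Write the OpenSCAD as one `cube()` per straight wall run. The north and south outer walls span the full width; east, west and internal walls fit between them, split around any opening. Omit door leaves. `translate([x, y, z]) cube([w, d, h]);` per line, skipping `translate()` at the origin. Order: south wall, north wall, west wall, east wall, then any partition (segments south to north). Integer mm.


cube([5500, 200, 2750]);
translate([0, 2300, 0]) cube([5500, 200, 2750]);
translate([0, 200, 0]) cube([200, 2100, 2750]);
translate([5300, 200, 0]) cube([200, 2100, 2750]);
translate([3250, 200, 0]) cube([200, 500, 2750]);
translate([3250, 1950, 0]) cube([200, 350, 2750]);


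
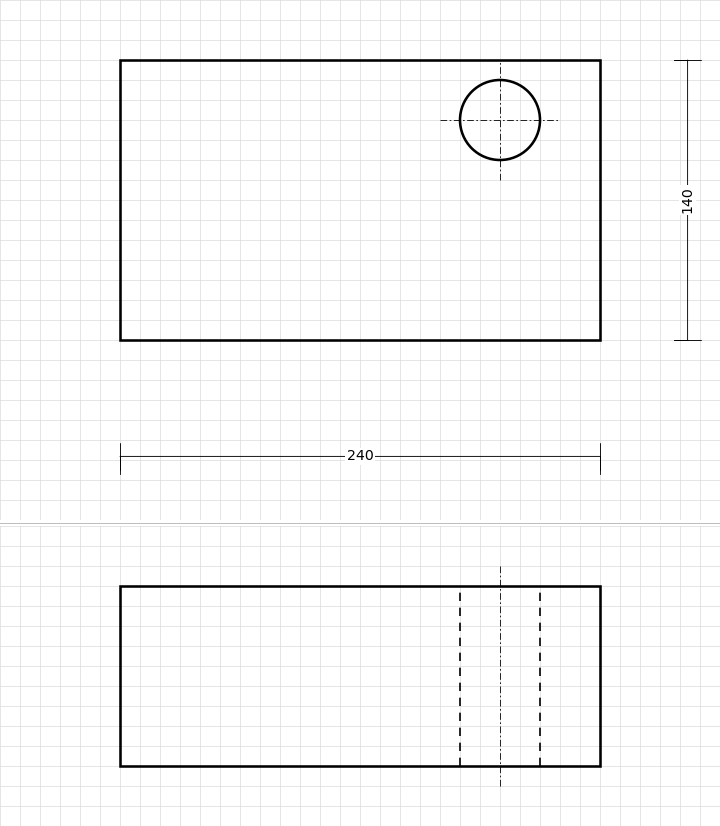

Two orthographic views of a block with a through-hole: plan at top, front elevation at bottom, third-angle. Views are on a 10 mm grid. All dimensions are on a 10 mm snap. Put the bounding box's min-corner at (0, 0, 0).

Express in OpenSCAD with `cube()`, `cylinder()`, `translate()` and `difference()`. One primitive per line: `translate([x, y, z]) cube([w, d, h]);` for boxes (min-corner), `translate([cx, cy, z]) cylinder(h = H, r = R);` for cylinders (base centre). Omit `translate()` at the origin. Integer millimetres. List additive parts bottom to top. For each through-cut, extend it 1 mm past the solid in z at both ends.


difference() {
  cube([240, 140, 90]);
  translate([190, 110, -1]) cylinder(h = 92, r = 20);
}


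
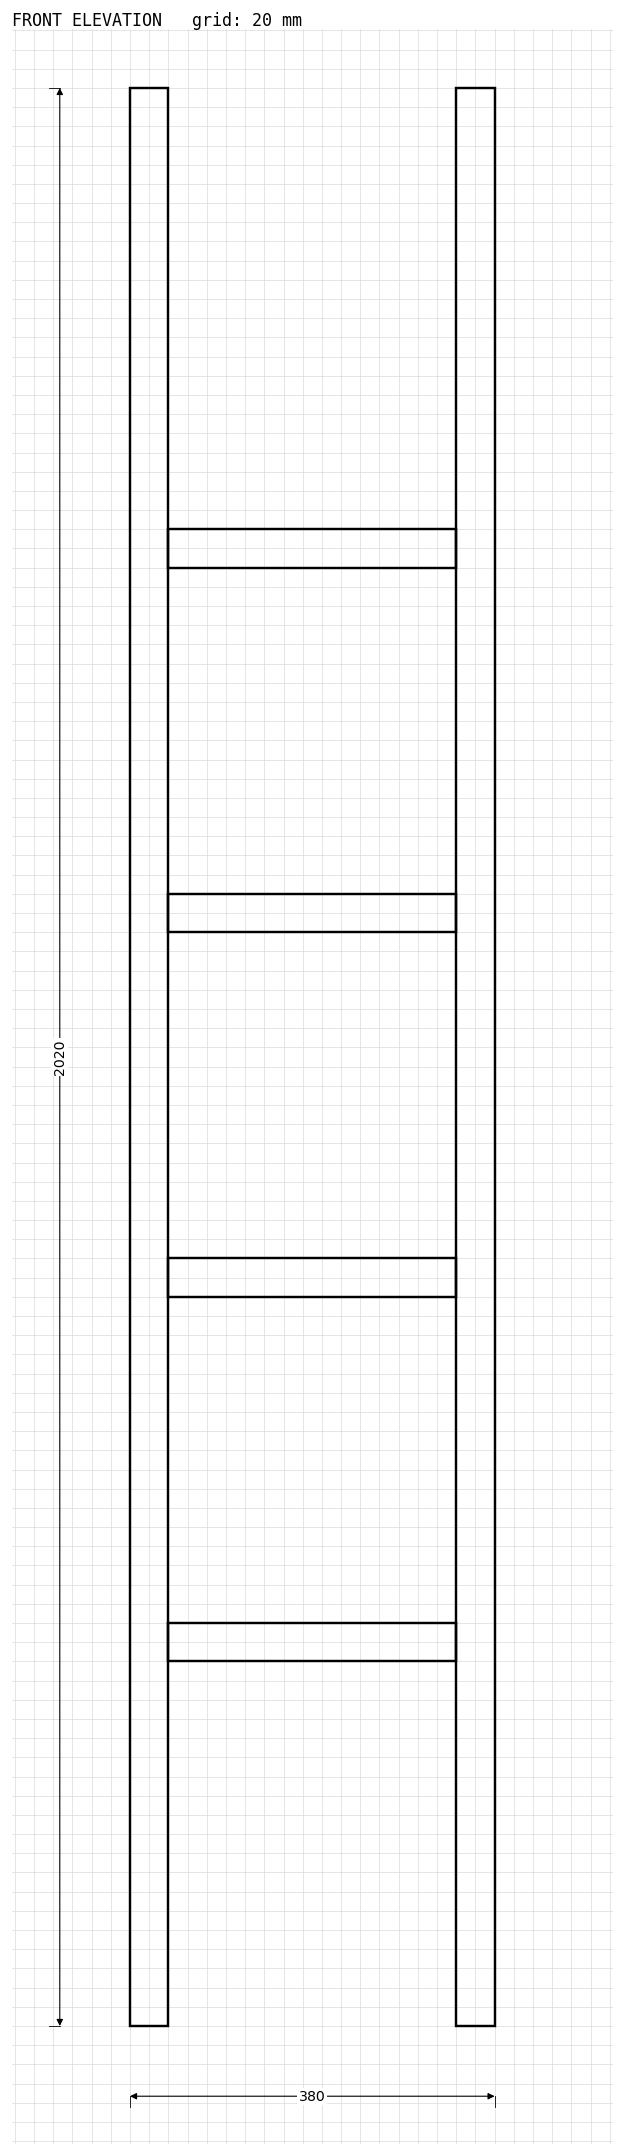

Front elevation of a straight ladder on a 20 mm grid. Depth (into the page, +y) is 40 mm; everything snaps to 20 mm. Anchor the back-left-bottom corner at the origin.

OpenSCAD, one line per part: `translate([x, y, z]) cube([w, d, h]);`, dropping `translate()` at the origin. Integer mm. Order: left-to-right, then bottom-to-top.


cube([40, 40, 2020]);
translate([40, 0, 380]) cube([300, 40, 40]);
translate([40, 0, 760]) cube([300, 40, 40]);
translate([40, 0, 1140]) cube([300, 40, 40]);
translate([40, 0, 1520]) cube([300, 40, 40]);
translate([340, 0, 0]) cube([40, 40, 2020]);
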